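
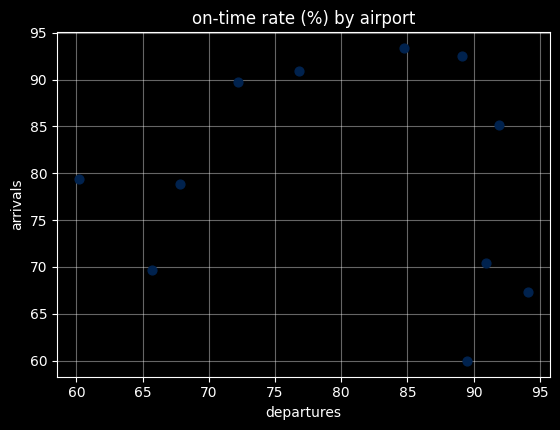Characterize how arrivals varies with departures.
Points are roughly uncorrelated; weak (|r| ≈ 0.1).

no clear correlation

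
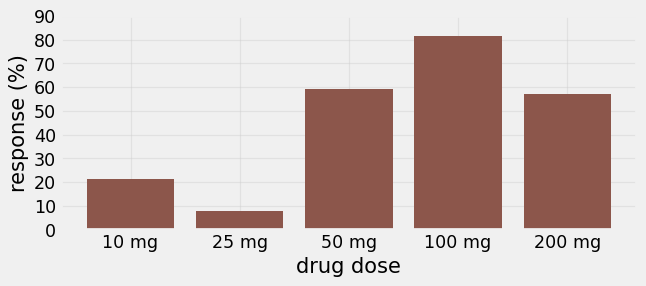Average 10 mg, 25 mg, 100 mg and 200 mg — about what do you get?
(20 + 10 + 80 + 60) / 4 ≈ 42.

≈ 42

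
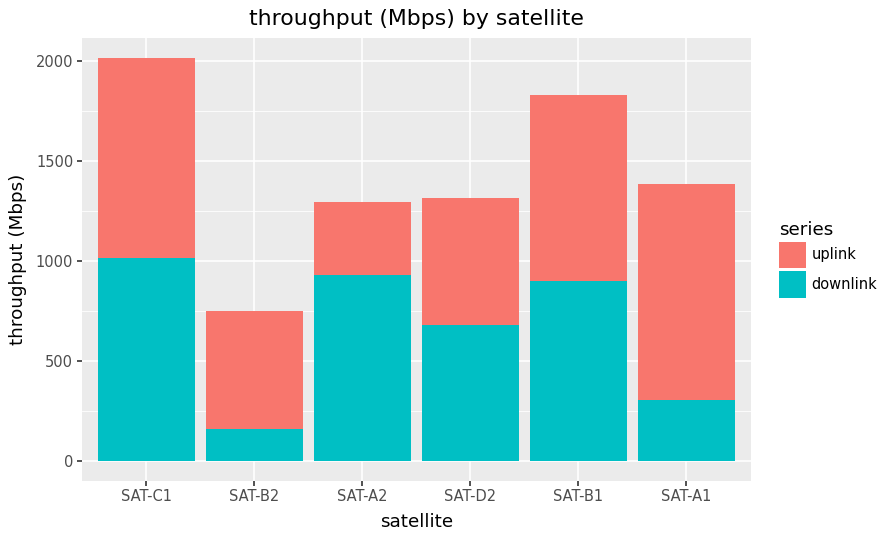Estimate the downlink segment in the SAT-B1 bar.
≈ 800

downlink top ≈ 800, bottom ≈ 0; segment ≈ 800.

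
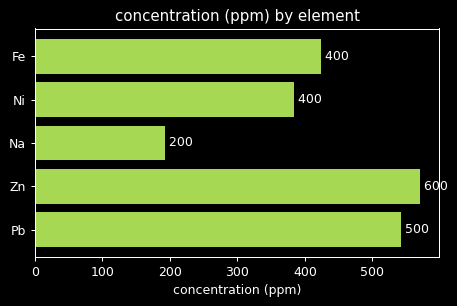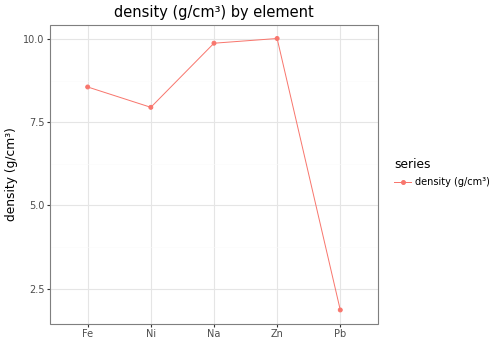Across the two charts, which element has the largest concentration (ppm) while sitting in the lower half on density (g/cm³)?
Pb

Chart 2 median density (g/cm³) ≈ 9; below-median elements: Ni, Pb. Among those, Pb has the highest concentration (ppm) (≈ 500).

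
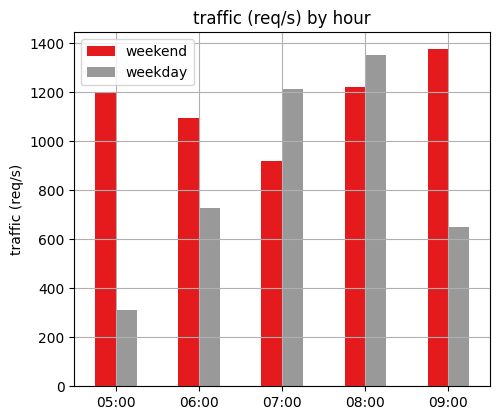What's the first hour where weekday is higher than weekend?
07:00

06:00: weekday ≈ 800 vs weekend ≈ 1000 (not yet); 07:00: weekday ≈ 1200 vs weekend ≈ 1000 (first crossover).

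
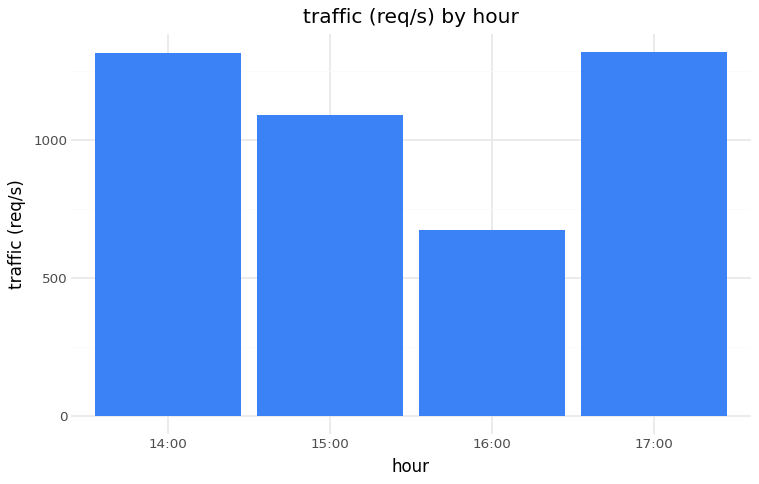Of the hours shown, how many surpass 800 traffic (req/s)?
3

Above 800: 14:00, 15:00, 17:00.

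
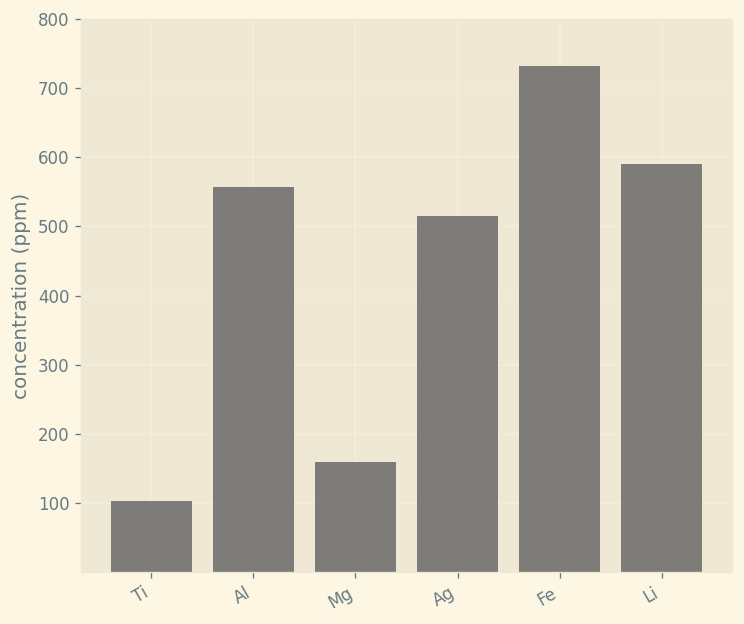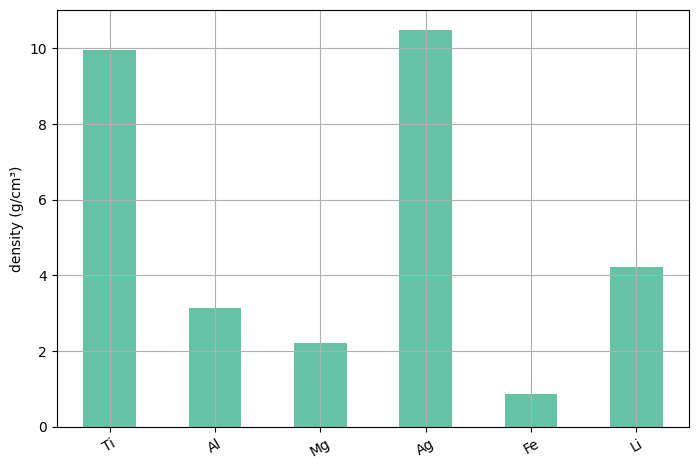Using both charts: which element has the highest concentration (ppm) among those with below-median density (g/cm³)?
Fe

Chart 2 median density (g/cm³) ≈ 4; below-median elements: Al, Mg, Fe. Among those, Fe has the highest concentration (ppm) (≈ 700).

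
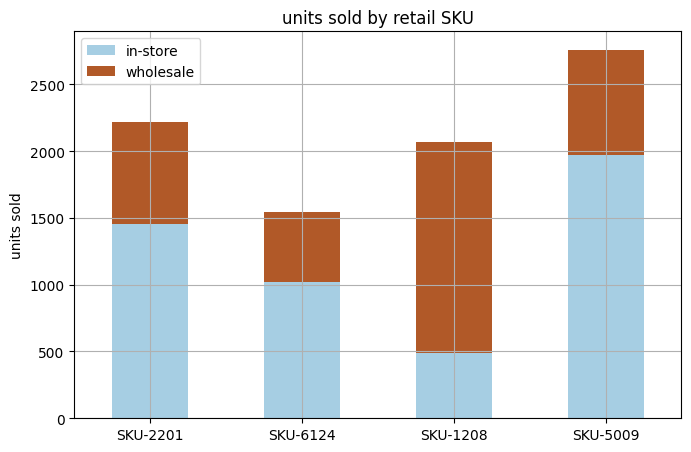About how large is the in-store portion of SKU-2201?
in-store top ≈ 1500, bottom ≈ 0; segment ≈ 1500.

≈ 1500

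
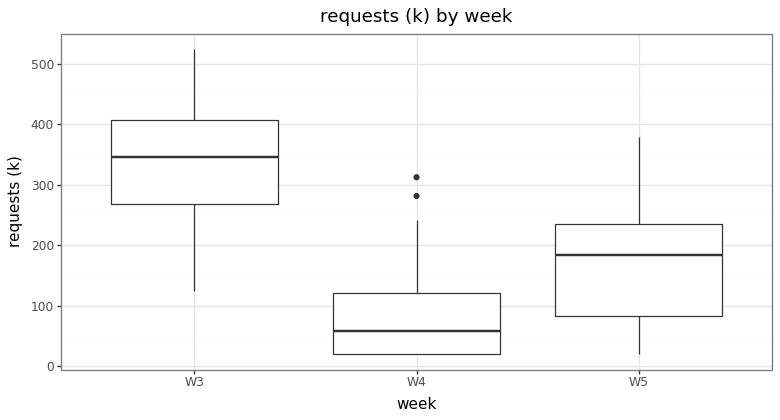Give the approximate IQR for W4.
Q3 ≈ 125, Q1 ≈ 25; IQR ≈ 100.

≈ 100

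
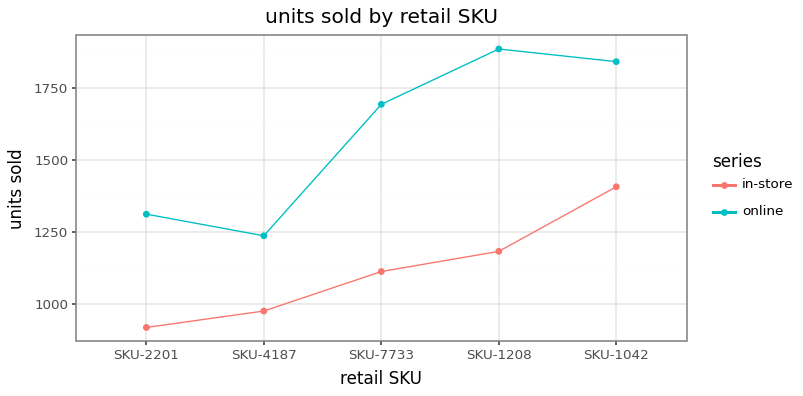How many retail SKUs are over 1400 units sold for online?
3

Above 1400: SKU-7733, SKU-1208, SKU-1042.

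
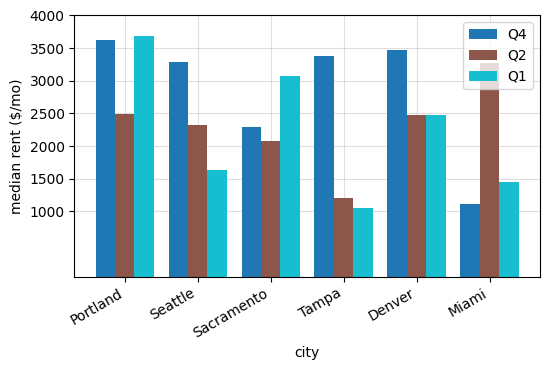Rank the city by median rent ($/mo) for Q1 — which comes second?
Sacramento

Top 3 for Q1: Portland ≈ 3500, Sacramento ≈ 3000, Denver ≈ 2500.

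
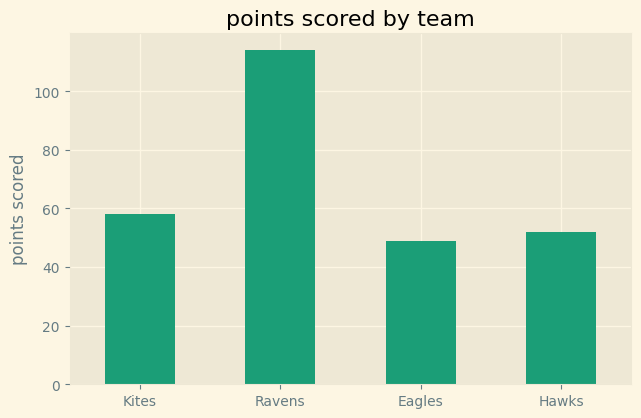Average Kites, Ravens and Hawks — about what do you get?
(60 + 110 + 50) / 3 ≈ 73.

≈ 73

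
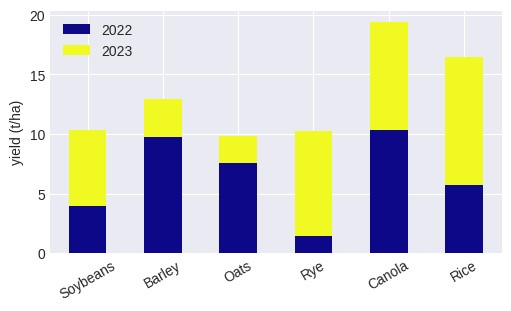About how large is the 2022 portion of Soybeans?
≈ 4

2022 top ≈ 4, bottom ≈ 0; segment ≈ 4.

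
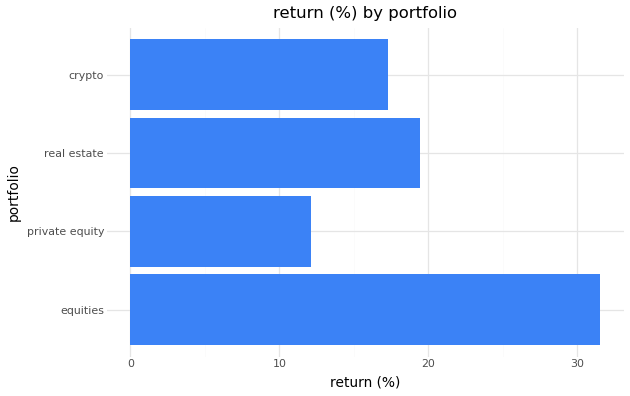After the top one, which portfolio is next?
Top 3: equities ≈ 30, real estate ≈ 20, crypto ≈ 15.

real estate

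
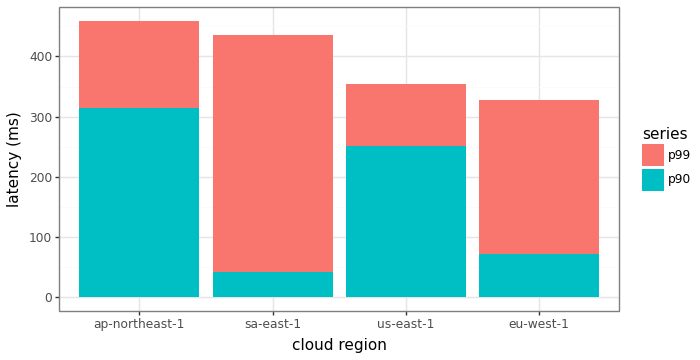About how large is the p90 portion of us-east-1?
≈ 250

p90 top ≈ 250, bottom ≈ 0; segment ≈ 250.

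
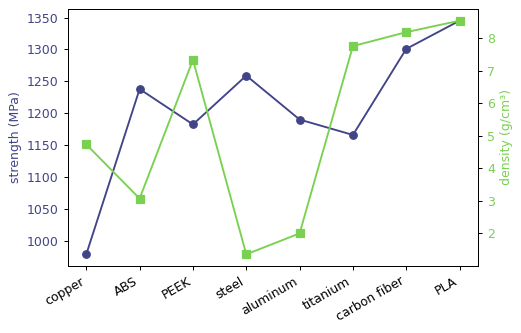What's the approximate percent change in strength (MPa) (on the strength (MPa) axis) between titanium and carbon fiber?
≈ +13%

titanium ≈ 1150, carbon fiber ≈ 1300; (1300 − 1150) / 1150 ≈ +13%.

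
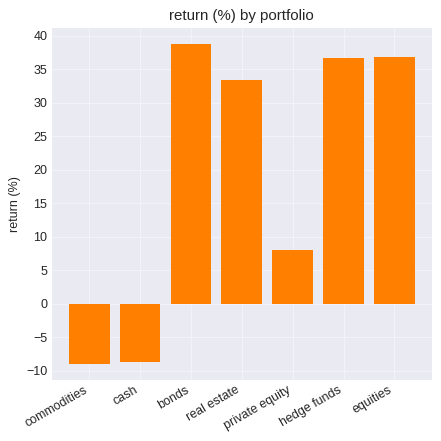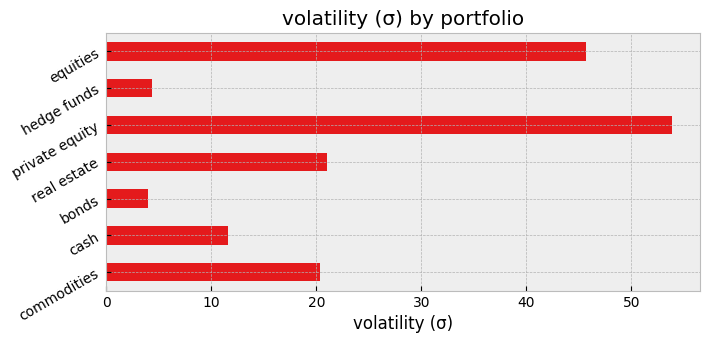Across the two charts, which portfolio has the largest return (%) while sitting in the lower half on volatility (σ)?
bonds

Chart 2 median volatility (σ) ≈ 20; below-median portfolios: cash, bonds, hedge funds. Among those, bonds has the highest return (%) (≈ 40).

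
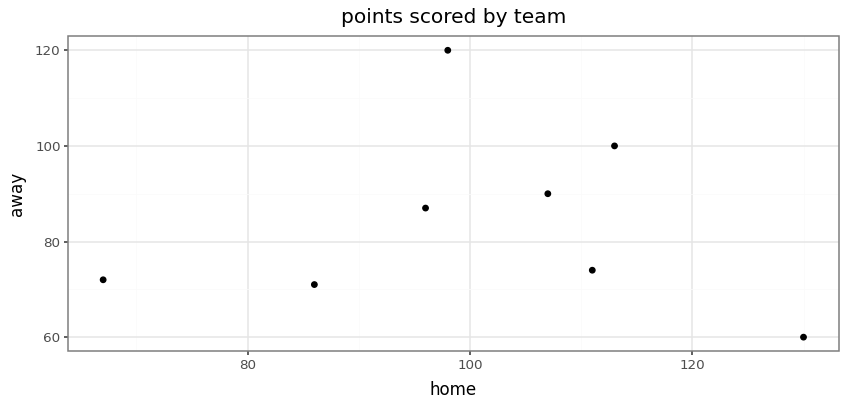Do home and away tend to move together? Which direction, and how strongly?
no clear correlation

Points are roughly uncorrelated; weak (|r| ≈ 0.0).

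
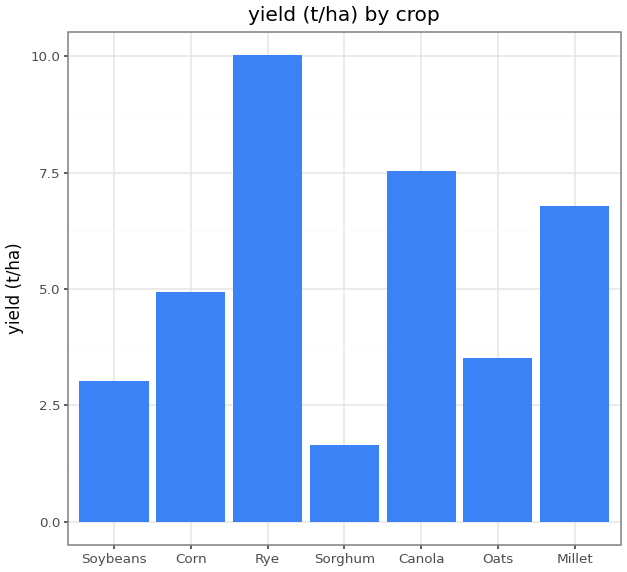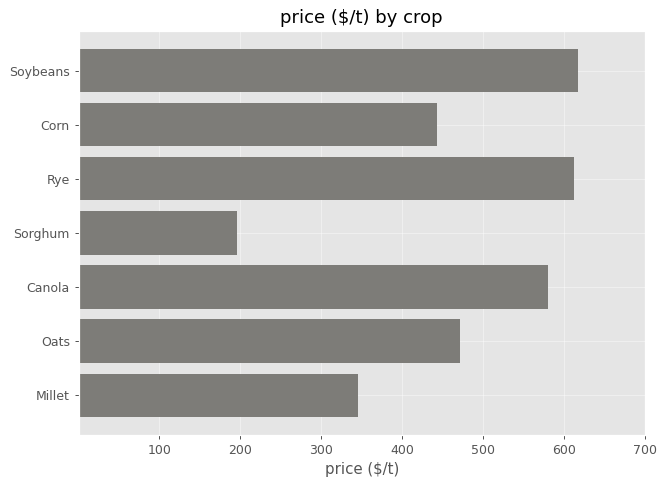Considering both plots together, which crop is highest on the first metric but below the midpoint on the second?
Chart 2 median price ($/t) ≈ 500; below-median crops: Corn, Sorghum, Millet. Among those, Millet has the highest yield (t/ha) (≈ 7).

Millet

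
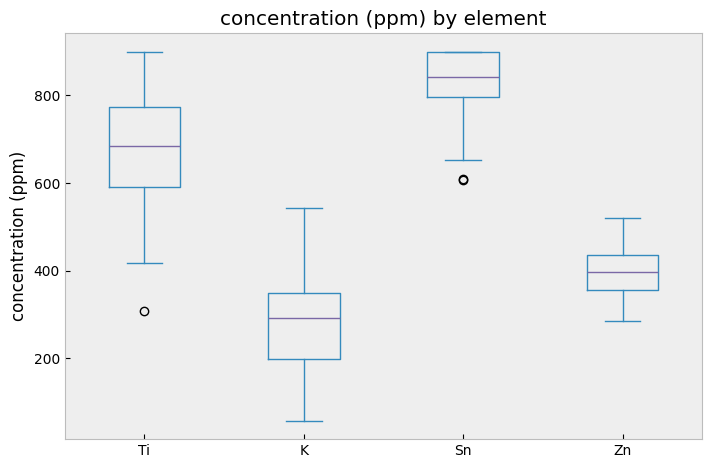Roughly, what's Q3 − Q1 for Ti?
Q3 ≈ 750, Q1 ≈ 600; IQR ≈ 150.

≈ 150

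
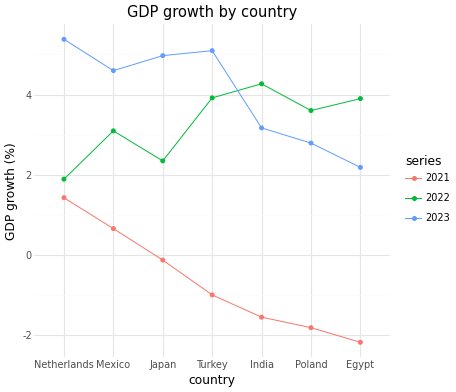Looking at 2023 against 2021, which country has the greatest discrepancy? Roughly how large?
Turkey: 2023 ≈ 5, 2021 ≈ -1 → gap ≈ 6. Next-largest (Japan) is only ≈ 5.

Turkey, ≈ 6 %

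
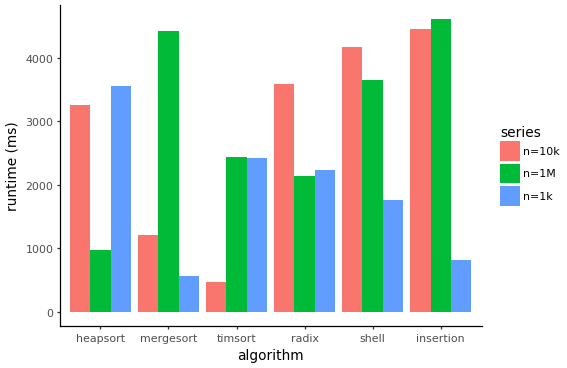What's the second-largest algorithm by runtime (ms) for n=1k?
timsort

Top 3 for n=1k: heapsort ≈ 3500, timsort ≈ 2500, radix ≈ 2000.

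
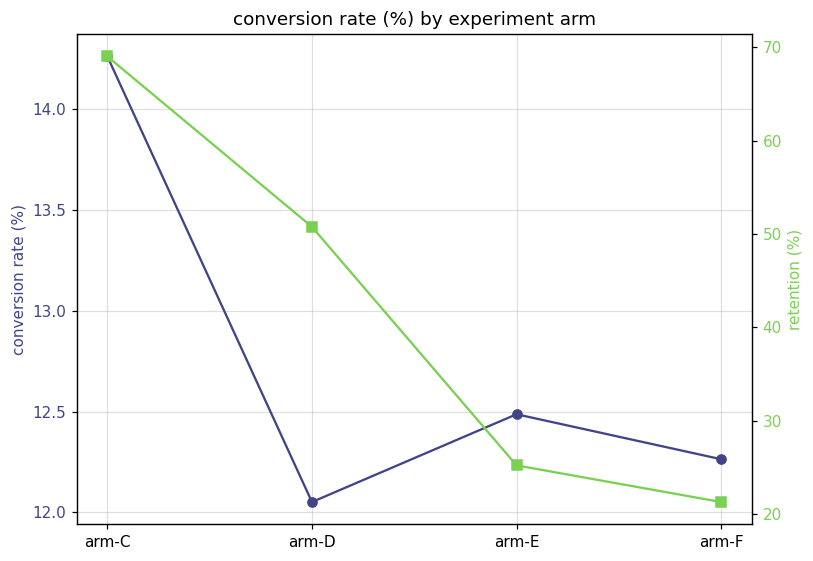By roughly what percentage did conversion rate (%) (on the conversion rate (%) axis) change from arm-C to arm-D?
≈ -15.5%

arm-C ≈ 14.2, arm-D ≈ 12.0; (12.0 − 14.2) / 14.2 ≈ -15.5%.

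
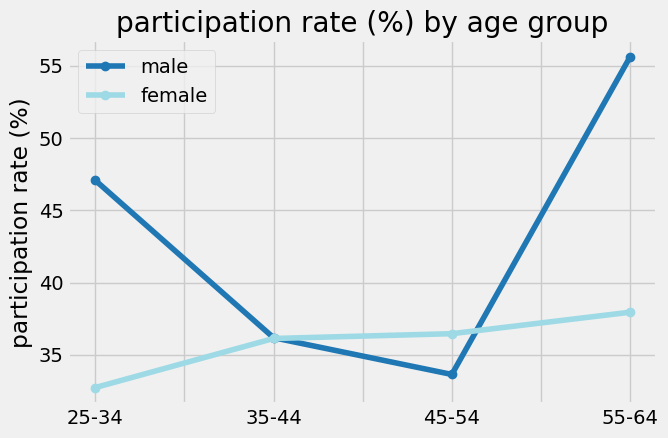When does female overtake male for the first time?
45-54

35-44: female ≈ 36 vs male ≈ 36 (not yet); 45-54: female ≈ 36 vs male ≈ 34 (first crossover).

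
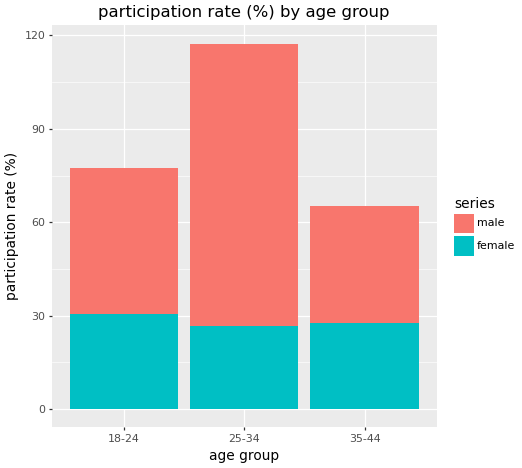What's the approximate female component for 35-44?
≈ 30

female top ≈ 30, bottom ≈ 0; segment ≈ 30.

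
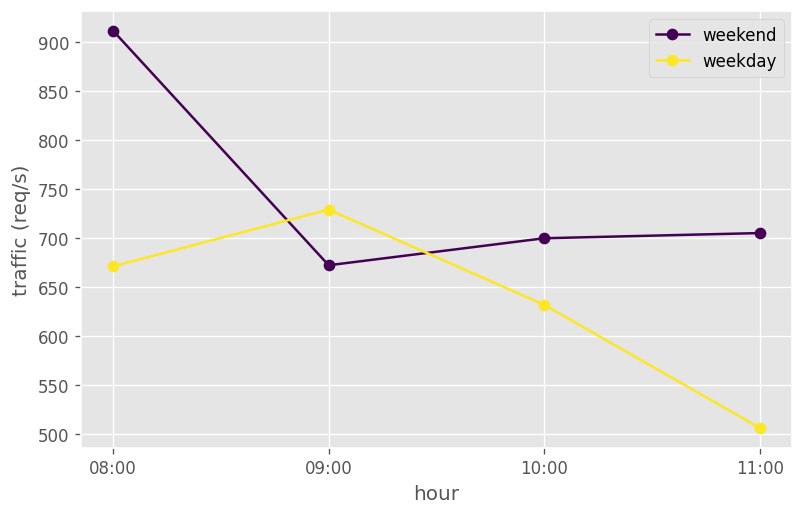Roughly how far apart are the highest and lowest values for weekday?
Max 09:00 ≈ 750, min 11:00 ≈ 500; range ≈ 250.

≈ 250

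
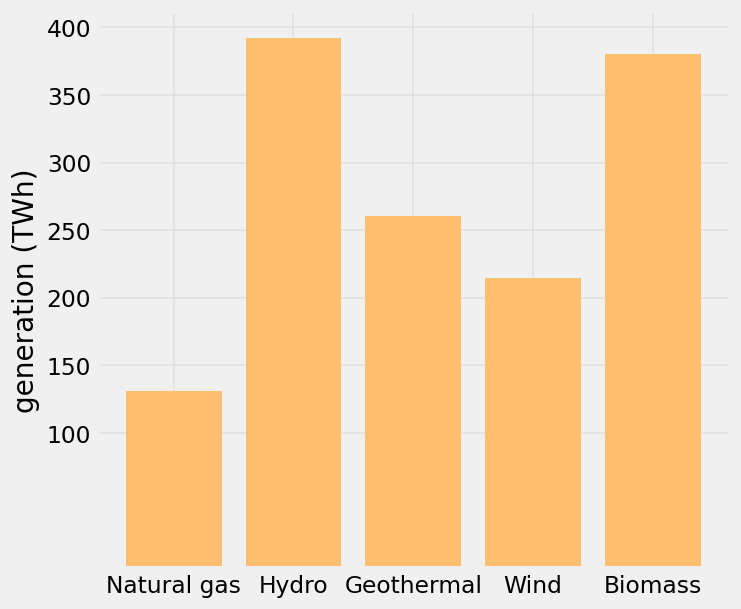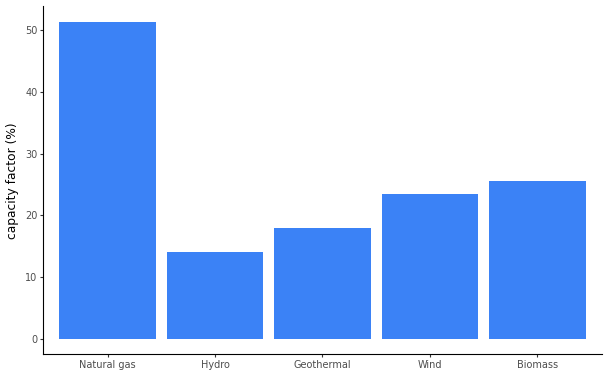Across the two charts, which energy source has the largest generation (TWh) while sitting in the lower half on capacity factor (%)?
Chart 2 median capacity factor (%) ≈ 25; below-median energy sources: Hydro, Geothermal. Among those, Hydro has the highest generation (TWh) (≈ 400).

Hydro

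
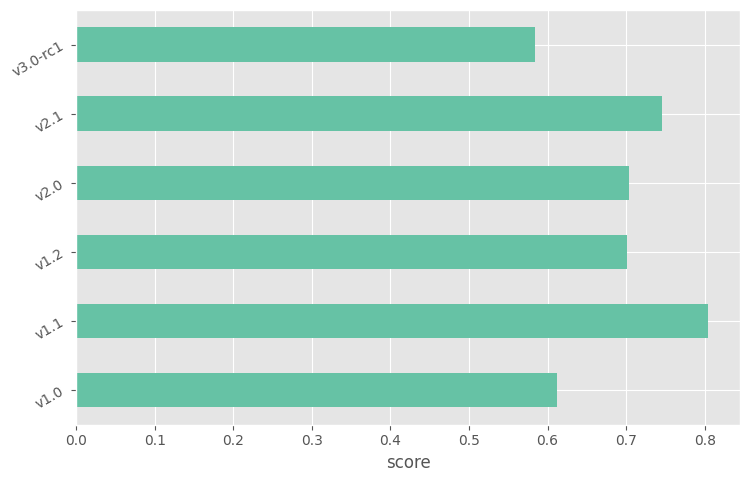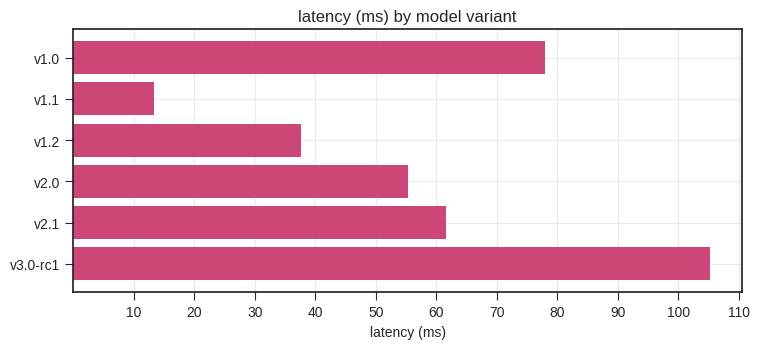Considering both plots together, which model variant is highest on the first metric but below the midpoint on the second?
Chart 2 median latency (ms) ≈ 60; below-median model variants: v1.1, v1.2, v2.0. Among those, v1.1 has the highest score (≈ 0.8).

v1.1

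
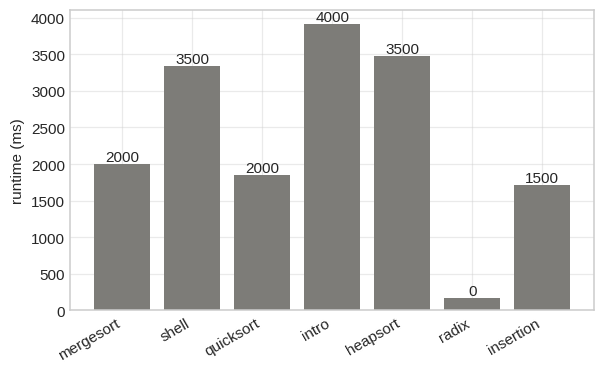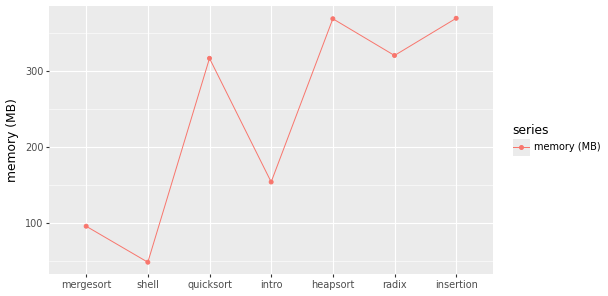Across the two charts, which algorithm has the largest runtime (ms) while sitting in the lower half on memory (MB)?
Chart 2 median memory (MB) ≈ 300; below-median algorithms: mergesort, shell, intro. Among those, intro has the highest runtime (ms) (≈ 4000).

intro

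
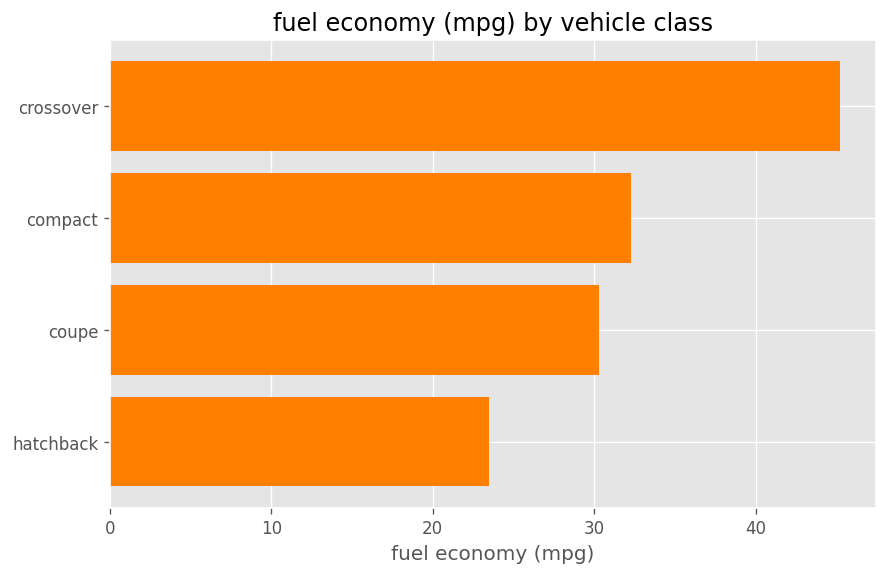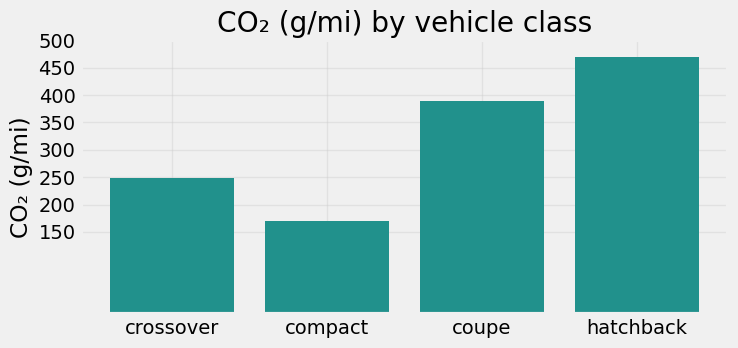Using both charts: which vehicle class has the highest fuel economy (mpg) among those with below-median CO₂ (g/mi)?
Chart 2 median CO₂ (g/mi) ≈ 300; below-median vehicle classes: crossover, compact. Among those, crossover has the highest fuel economy (mpg) (≈ 45).

crossover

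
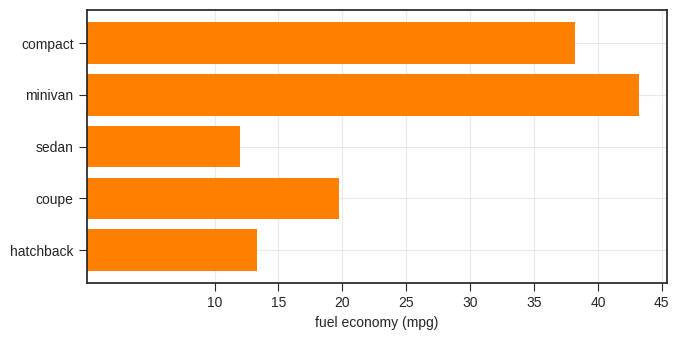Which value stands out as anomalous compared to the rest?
minivan

minivan ≈ 45; the rest sit between ≈ 10 and ≈ 40.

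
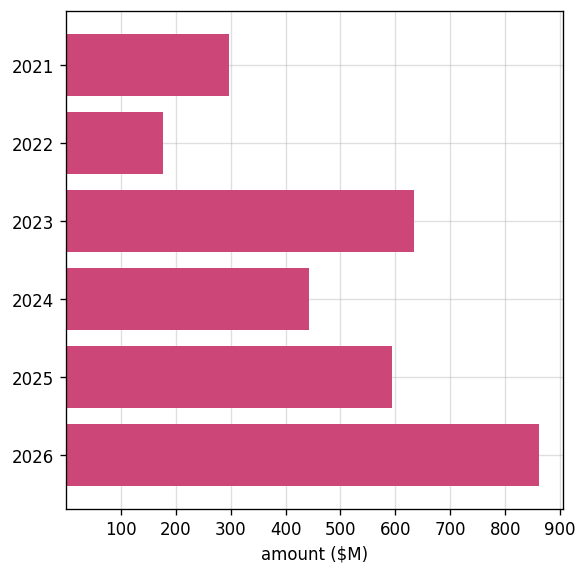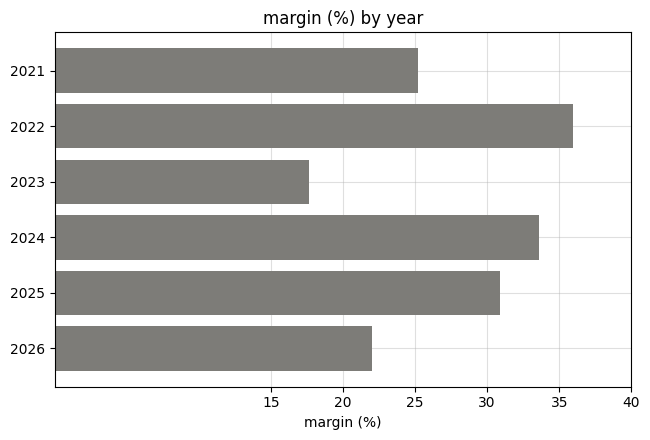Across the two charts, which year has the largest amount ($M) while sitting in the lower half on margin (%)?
2026

Chart 2 median margin (%) ≈ 30; below-median years: 2021, 2023, 2026. Among those, 2026 has the highest amount ($M) (≈ 900).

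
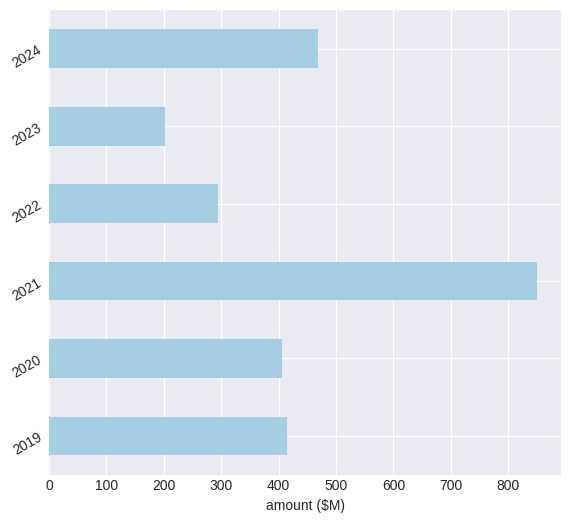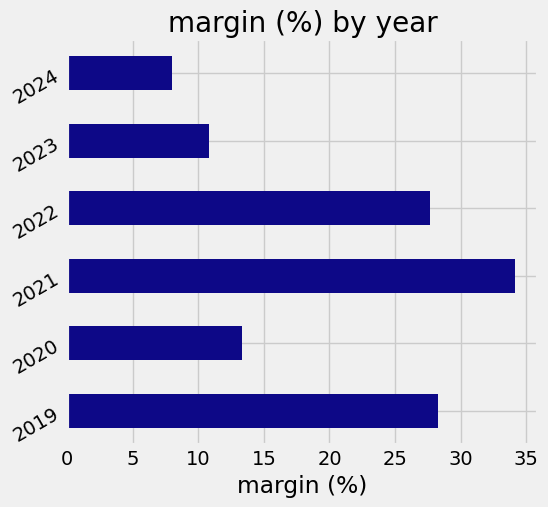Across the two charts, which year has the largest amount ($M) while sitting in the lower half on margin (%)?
2024

Chart 2 median margin (%) ≈ 20; below-median years: 2020, 2023, 2024. Among those, 2024 has the highest amount ($M) (≈ 500).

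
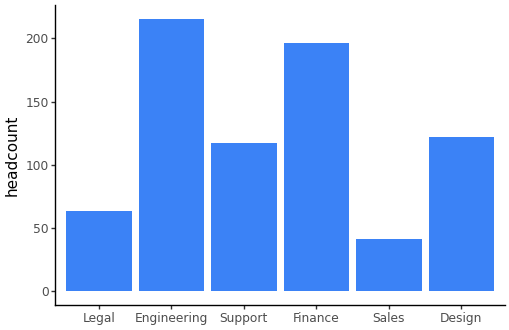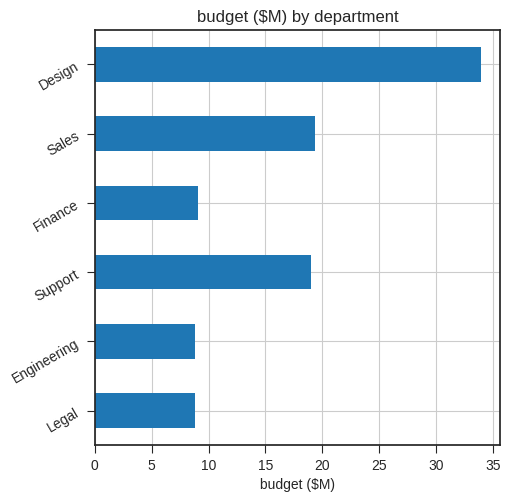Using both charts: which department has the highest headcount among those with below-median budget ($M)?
Chart 2 median budget ($M) ≈ 15; below-median departments: Legal, Engineering, Finance. Among those, Engineering has the highest headcount (≈ 220).

Engineering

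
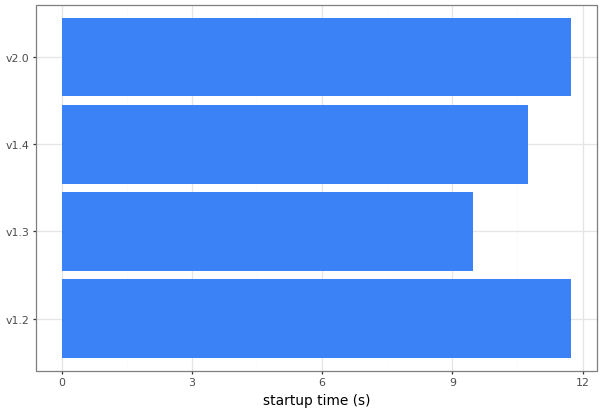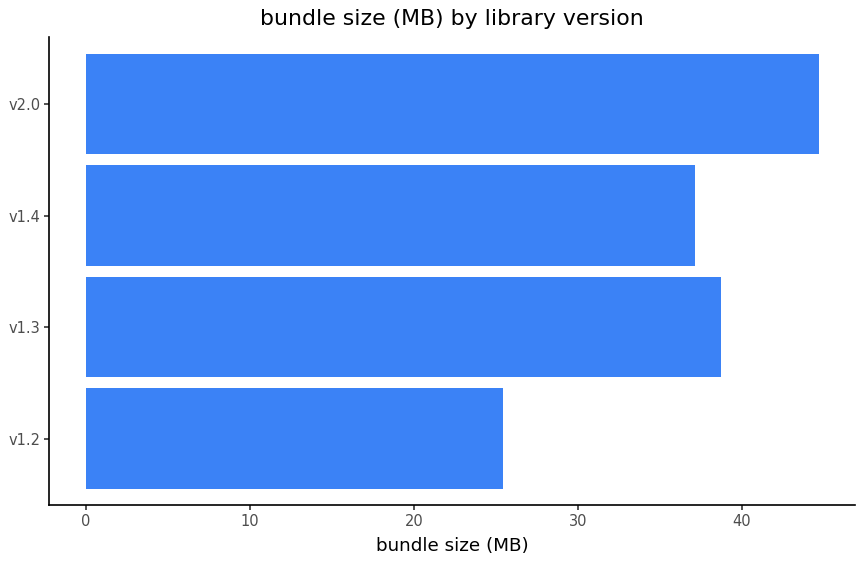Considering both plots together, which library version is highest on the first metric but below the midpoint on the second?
v1.2

Chart 2 median bundle size (MB) ≈ 40; below-median library versions: v1.2, v1.4. Among those, v1.2 has the highest startup time (s) (≈ 12).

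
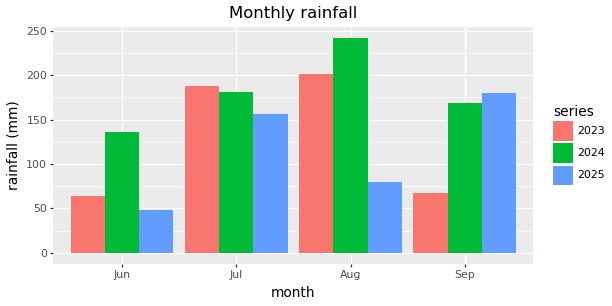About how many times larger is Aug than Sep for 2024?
Aug ≈ 250, Sep ≈ 175; 250/175 ≈ 1.43.

≈ 1.43×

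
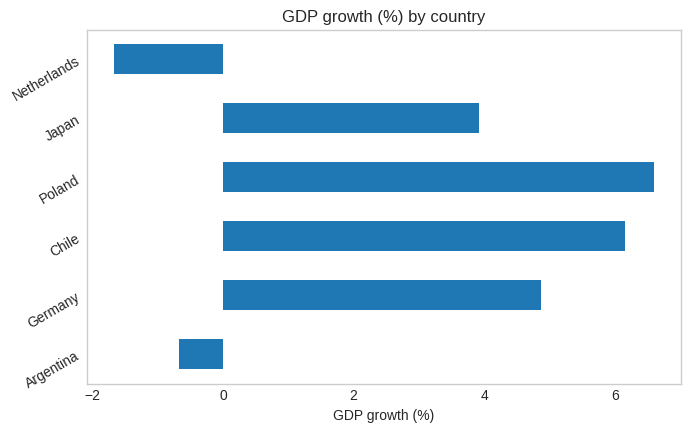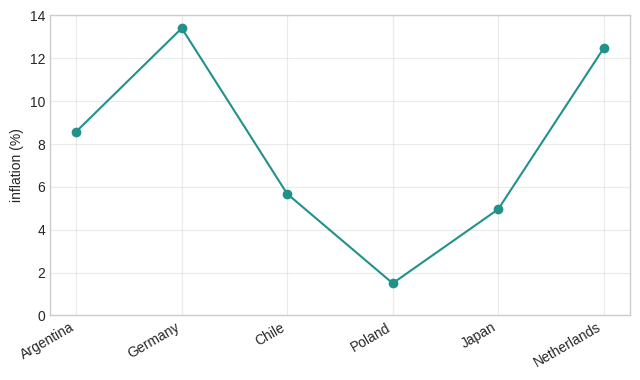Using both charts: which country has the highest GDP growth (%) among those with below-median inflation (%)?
Poland

Chart 2 median inflation (%) ≈ 8; below-median countries: Chile, Poland, Japan. Among those, Poland has the highest GDP growth (%) (≈ 7).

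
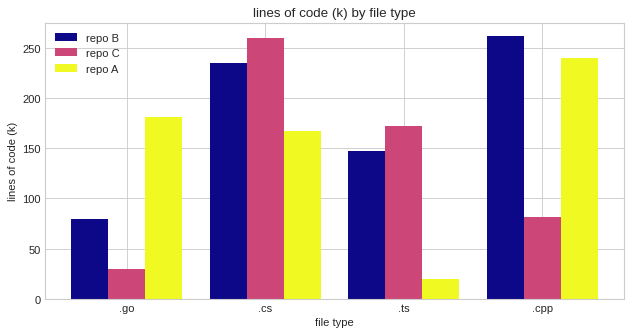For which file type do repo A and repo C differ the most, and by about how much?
.cpp: repo A ≈ 250, repo C ≈ 75 → gap ≈ 175. Next-largest (.ts) is only ≈ 150.

.cpp, ≈ 175 k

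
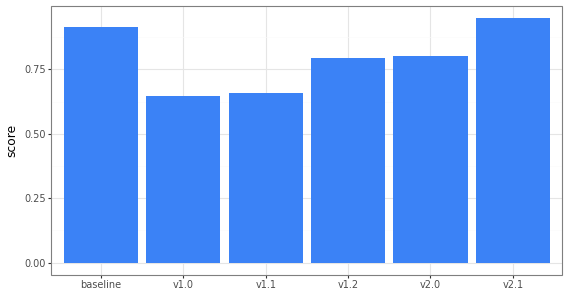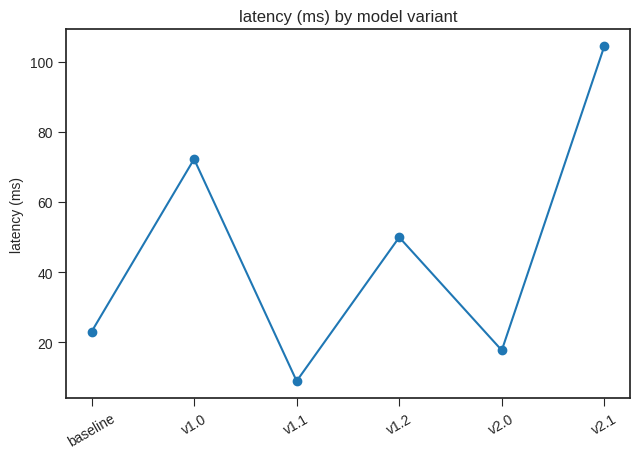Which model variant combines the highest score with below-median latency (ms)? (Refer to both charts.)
Chart 2 median latency (ms) ≈ 40; below-median model variants: baseline, v1.1, v2.0. Among those, baseline has the highest score (≈ 0.9).

baseline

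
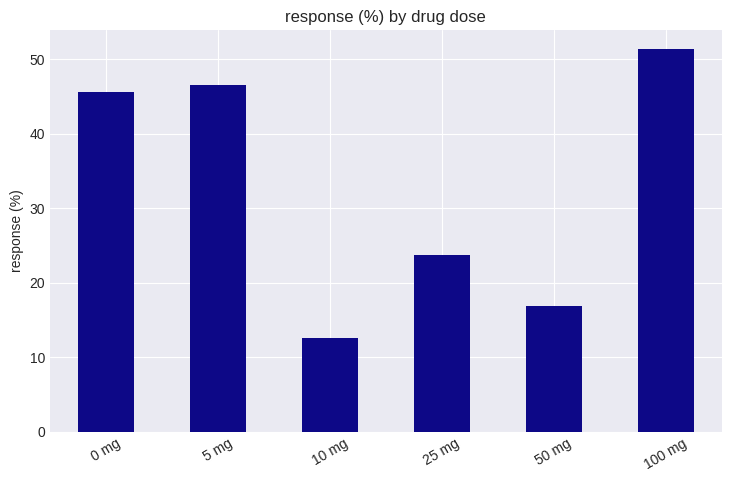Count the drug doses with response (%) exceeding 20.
4

Above 20: 0 mg, 5 mg, 25 mg, 100 mg.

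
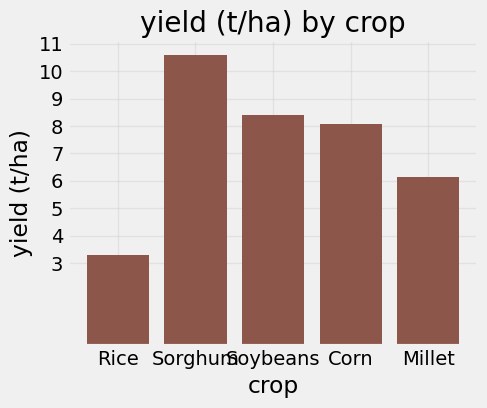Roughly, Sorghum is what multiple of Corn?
Sorghum ≈ 11, Corn ≈ 8; 11/8 ≈ 1.38.

≈ 1.38×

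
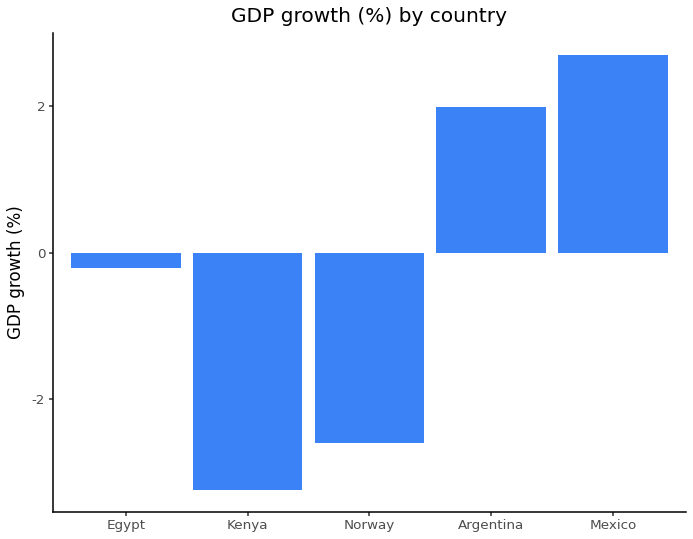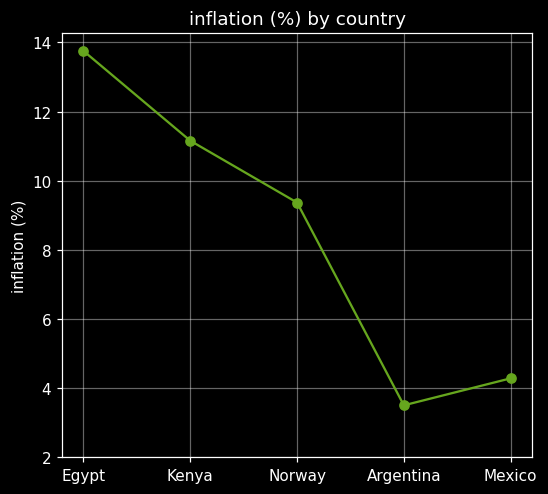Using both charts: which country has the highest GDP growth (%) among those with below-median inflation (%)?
Chart 2 median inflation (%) ≈ 10; below-median countries: Argentina, Mexico. Among those, Mexico has the highest GDP growth (%) (≈ 2.5).

Mexico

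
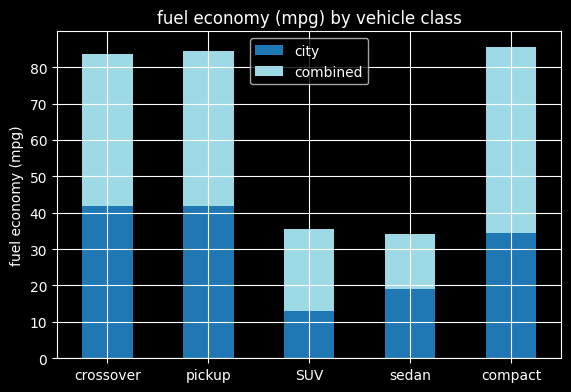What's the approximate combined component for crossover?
combined top ≈ 80, bottom ≈ 40; segment ≈ 40.

≈ 40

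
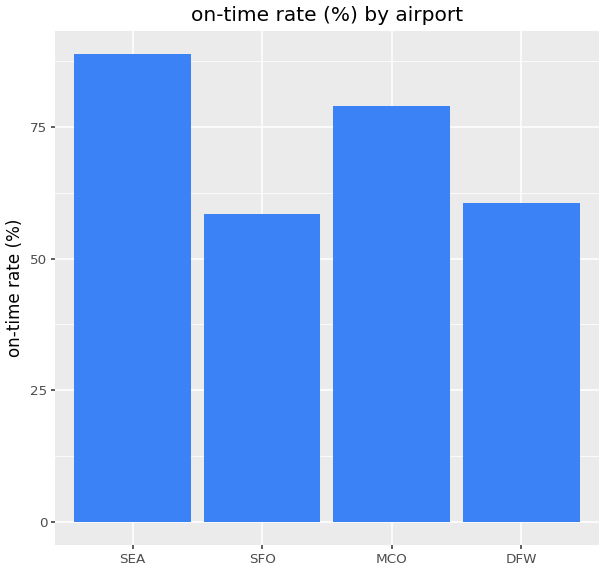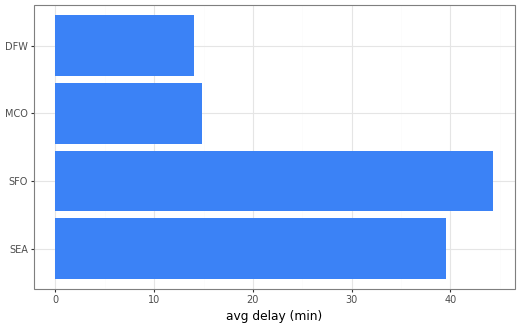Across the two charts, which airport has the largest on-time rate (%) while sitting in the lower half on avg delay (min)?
MCO

Chart 2 median avg delay (min) ≈ 25; below-median airports: MCO, DFW. Among those, MCO has the highest on-time rate (%) (≈ 80).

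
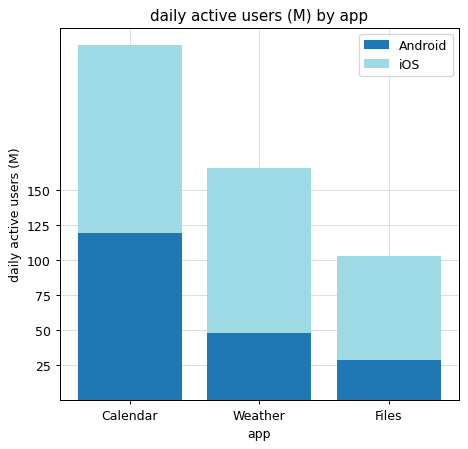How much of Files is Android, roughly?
Android top ≈ 25, bottom ≈ 0; segment ≈ 25.

≈ 25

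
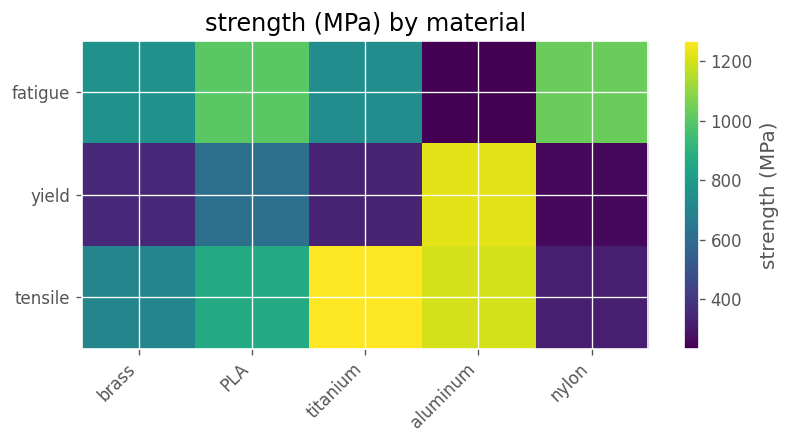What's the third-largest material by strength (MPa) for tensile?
Top 4 for tensile: titanium ≈ 1300, aluminum ≈ 1200, PLA ≈ 900, brass ≈ 700.

PLA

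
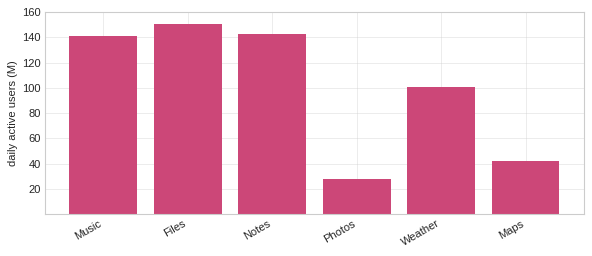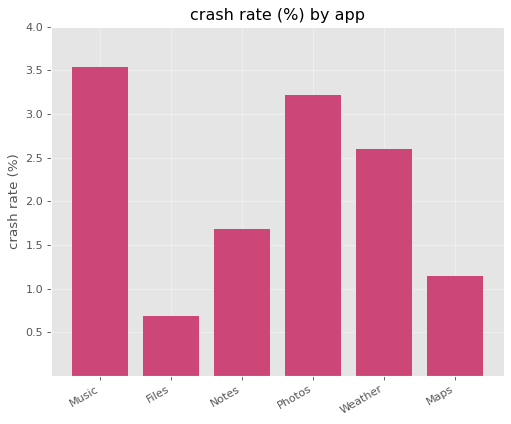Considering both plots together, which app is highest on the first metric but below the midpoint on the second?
Chart 2 median crash rate (%) ≈ 2; below-median apps: Files, Notes, Maps. Among those, Files has the highest daily active users (M) (≈ 160).

Files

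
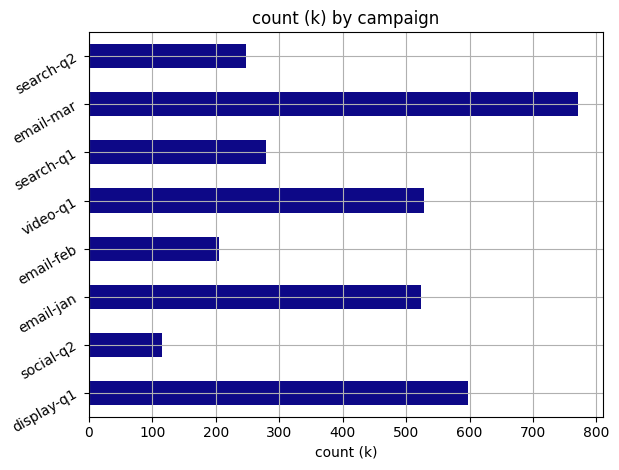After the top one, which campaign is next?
Top 3: email-mar ≈ 800, display-q1 ≈ 600, video-q1 ≈ 500.

display-q1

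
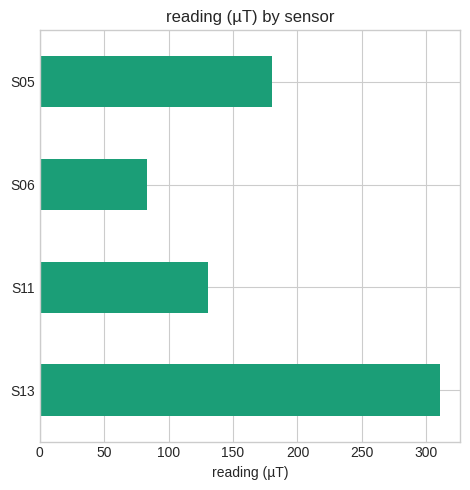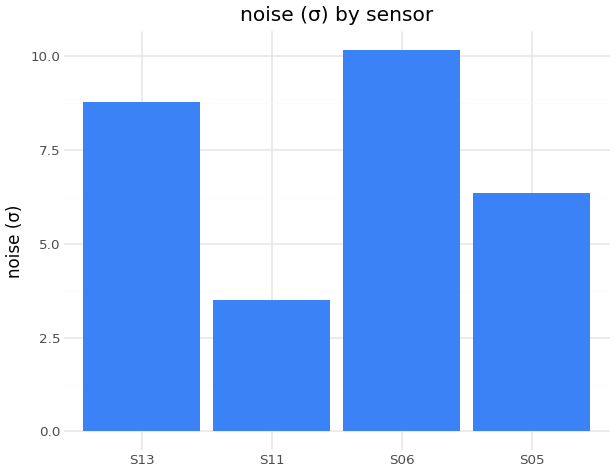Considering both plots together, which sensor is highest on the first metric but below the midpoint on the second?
S05

Chart 2 median noise (σ) ≈ 8; below-median sensors: S11, S05. Among those, S05 has the highest reading (µT) (≈ 200).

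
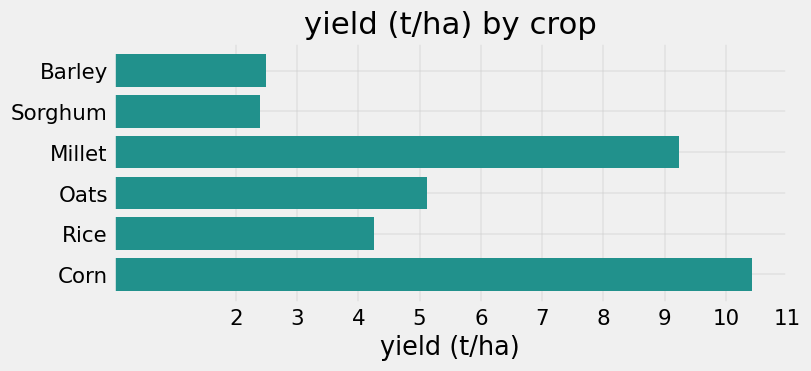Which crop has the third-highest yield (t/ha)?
Top 4: Corn ≈ 10, Millet ≈ 9, Oats ≈ 5, Rice ≈ 4.

Oats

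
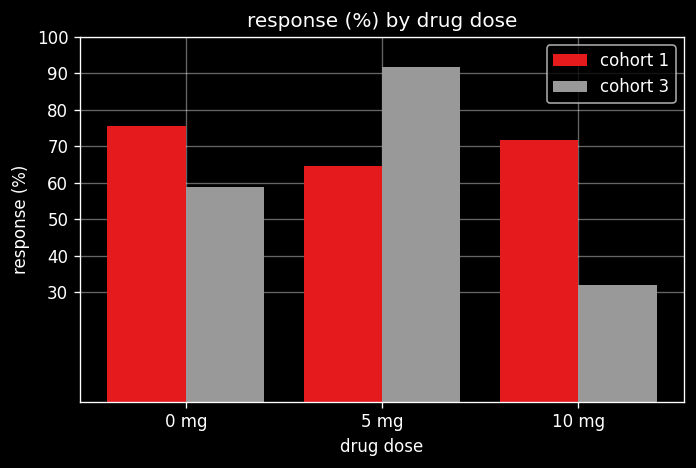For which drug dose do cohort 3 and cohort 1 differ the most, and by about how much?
10 mg, ≈ 40 %

10 mg: cohort 3 ≈ 30, cohort 1 ≈ 70 → gap ≈ 40. Next-largest (5 mg) is only ≈ 30.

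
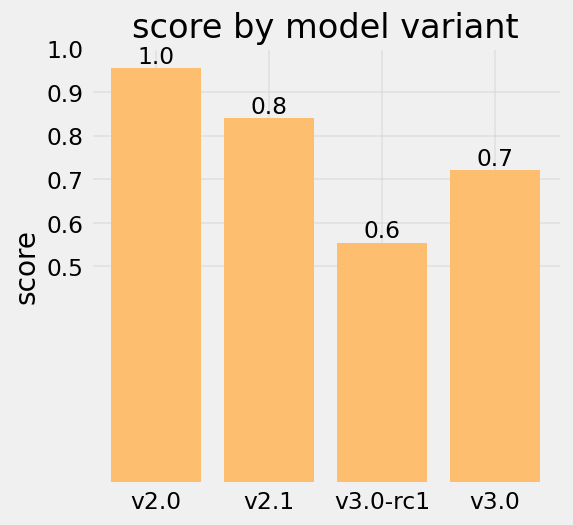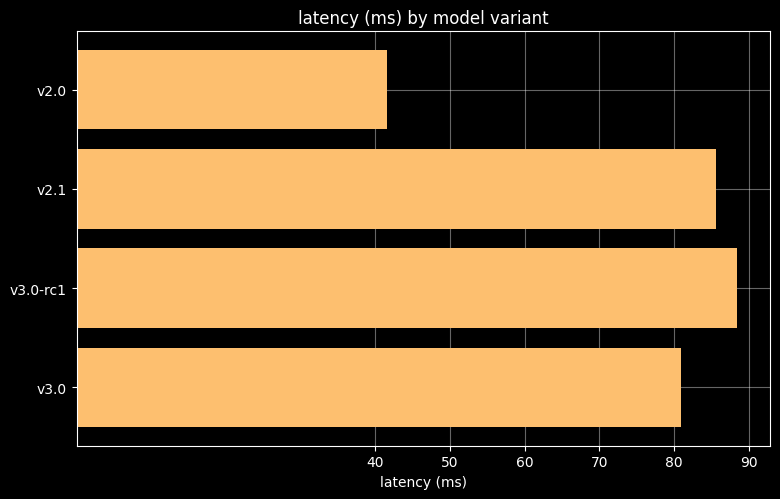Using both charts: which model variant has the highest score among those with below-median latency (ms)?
v2.0

Chart 2 median latency (ms) ≈ 80; below-median model variants: v2.0, v3.0. Among those, v2.0 has the highest score (≈ 1).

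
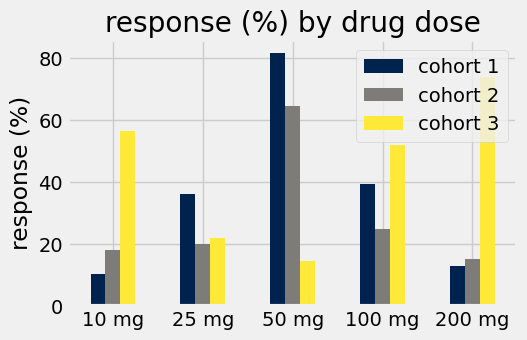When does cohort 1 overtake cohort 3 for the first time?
25 mg

10 mg: cohort 1 ≈ 10 vs cohort 3 ≈ 60 (not yet); 25 mg: cohort 1 ≈ 40 vs cohort 3 ≈ 20 (first crossover).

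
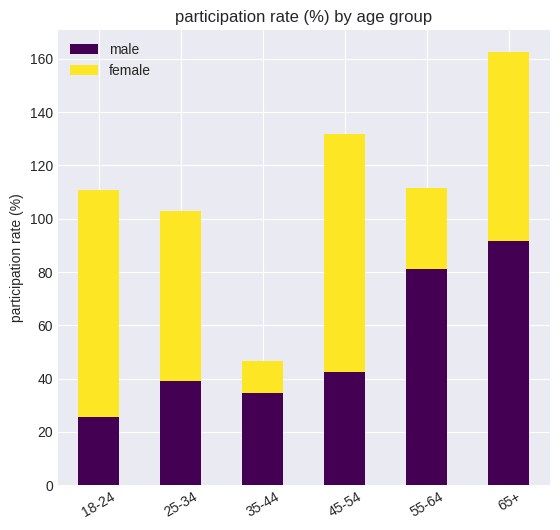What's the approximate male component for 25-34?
≈ 40

male top ≈ 40, bottom ≈ 0; segment ≈ 40.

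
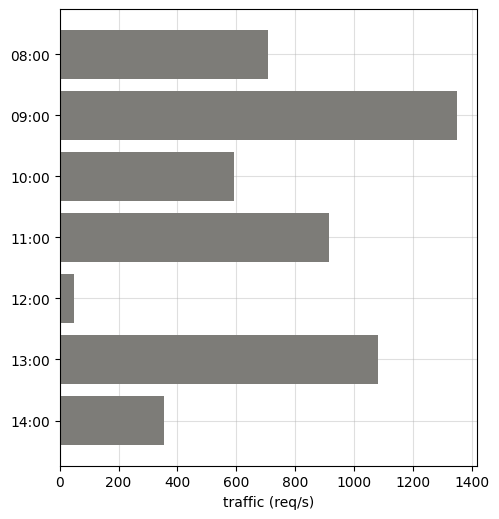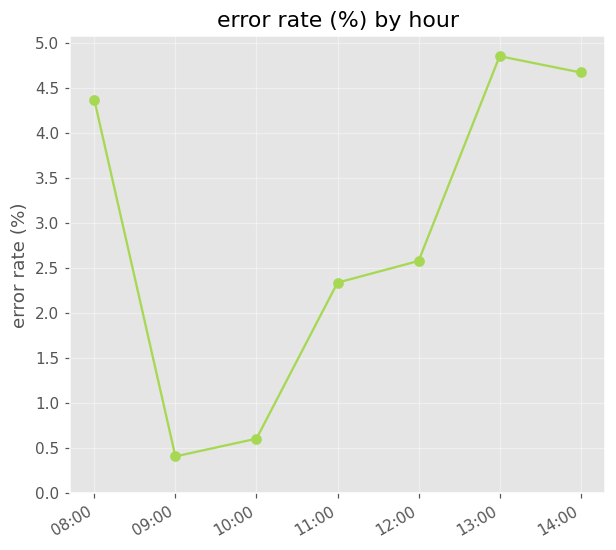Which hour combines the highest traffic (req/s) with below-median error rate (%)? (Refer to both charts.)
Chart 2 median error rate (%) ≈ 2.5; below-median hours: 09:00, 10:00, 11:00. Among those, 09:00 has the highest traffic (req/s) (≈ 1400).

09:00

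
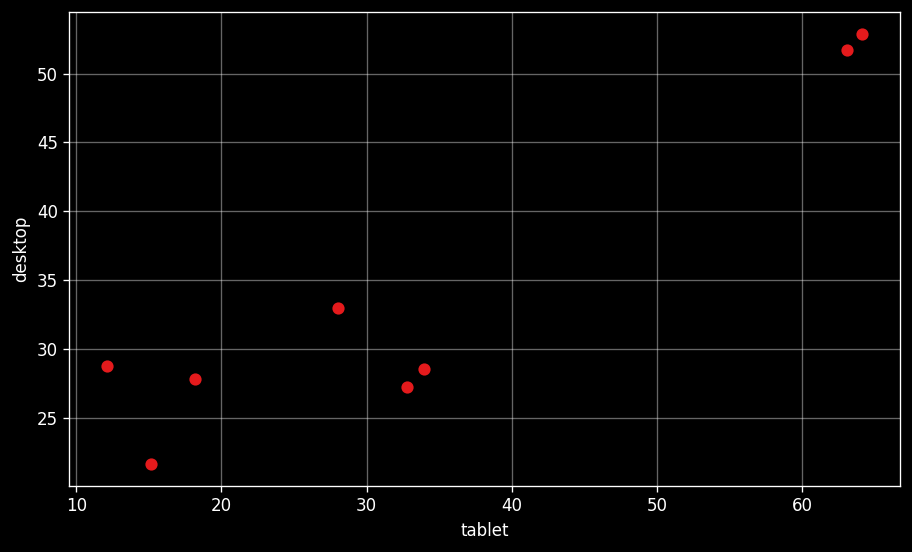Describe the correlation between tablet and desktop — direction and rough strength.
positive, strong

Points are positively correlated; strong (|r| ≈ 0.9).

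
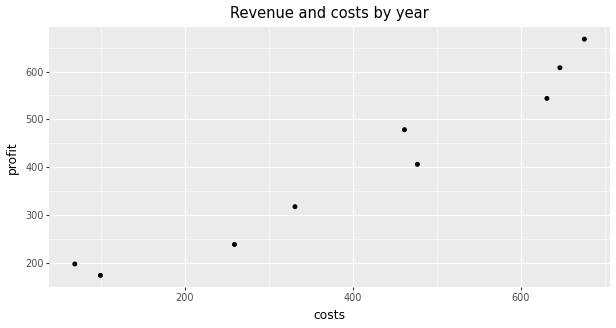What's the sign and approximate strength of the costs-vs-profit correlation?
positive, strong

Points are positively correlated; strong (|r| ≈ 1.0).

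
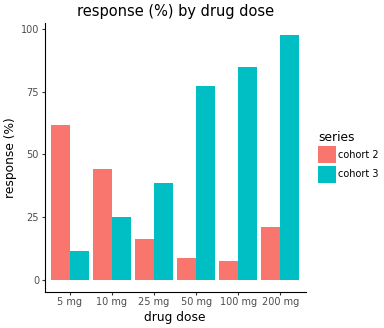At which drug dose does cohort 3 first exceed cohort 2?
10 mg: cohort 3 ≈ 30 vs cohort 2 ≈ 40 (not yet); 25 mg: cohort 3 ≈ 40 vs cohort 2 ≈ 20 (first crossover).

25 mg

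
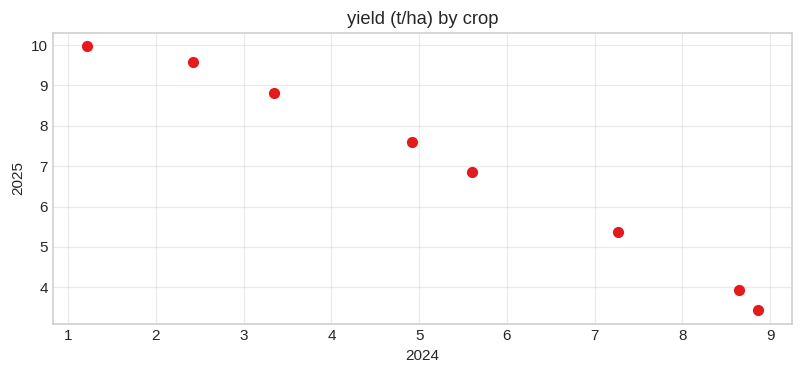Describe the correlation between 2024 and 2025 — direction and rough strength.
Points are negatively correlated; strong (|r| ≈ 1.0).

negative, strong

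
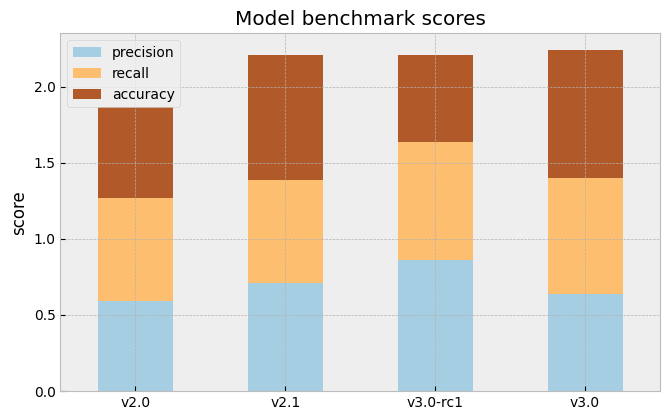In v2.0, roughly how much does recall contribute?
≈ 0.6

recall top ≈ 1.2, bottom ≈ 0.6; segment ≈ 0.6.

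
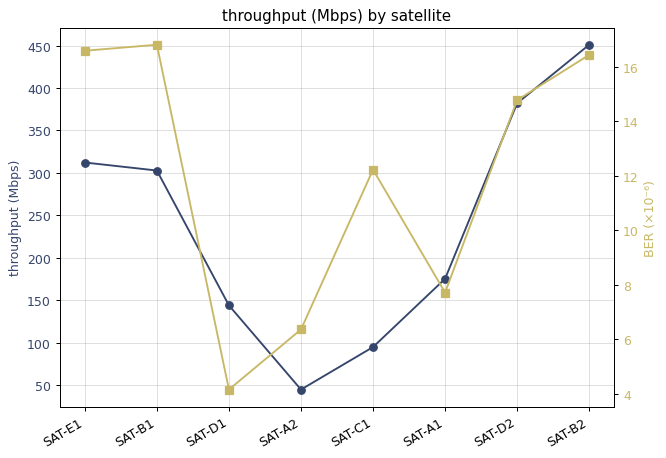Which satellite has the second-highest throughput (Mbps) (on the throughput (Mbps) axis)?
Top 3 (on the throughput (Mbps) axis): SAT-B2 ≈ 450, SAT-D2 ≈ 400, SAT-E1 ≈ 300.

SAT-D2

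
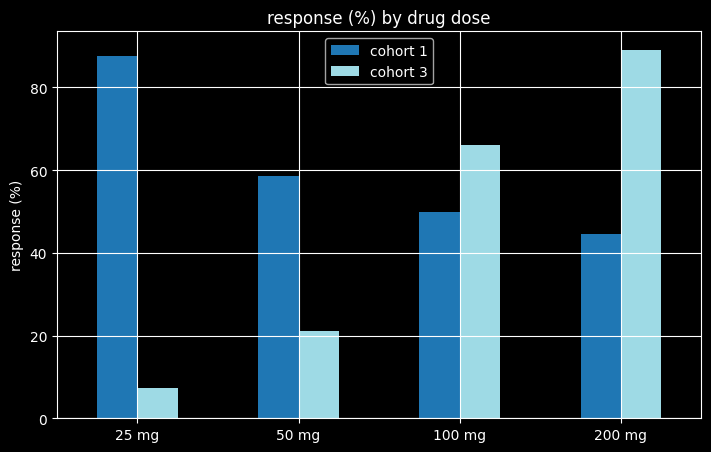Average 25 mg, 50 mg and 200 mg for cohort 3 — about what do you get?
≈ 40

(10 + 20 + 90) / 3 ≈ 40.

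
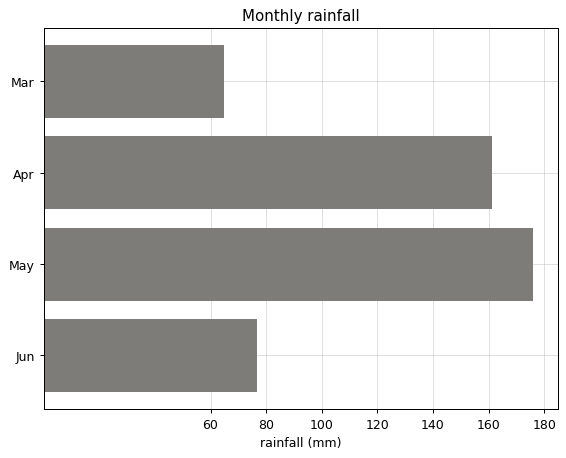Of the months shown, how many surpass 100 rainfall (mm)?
Above 100: Apr, May.

2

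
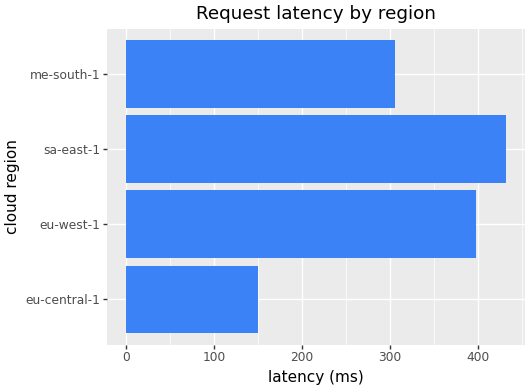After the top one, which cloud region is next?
Top 3: sa-east-1 ≈ 450, eu-west-1 ≈ 400, me-south-1 ≈ 300.

eu-west-1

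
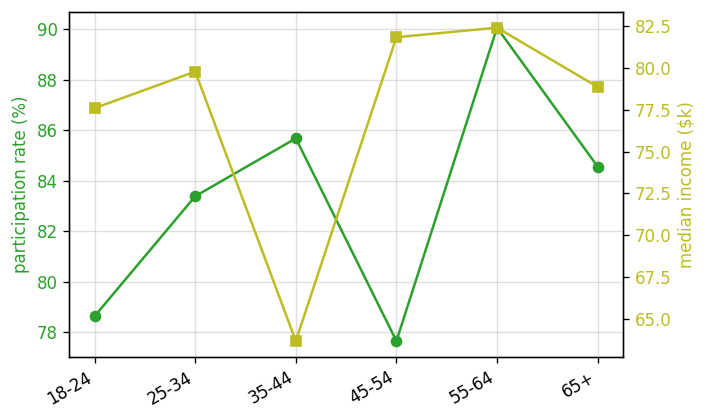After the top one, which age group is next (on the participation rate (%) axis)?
Top 3 (on the participation rate (%) axis): 55-64 ≈ 90, 35-44 ≈ 86, 65+ ≈ 84.

35-44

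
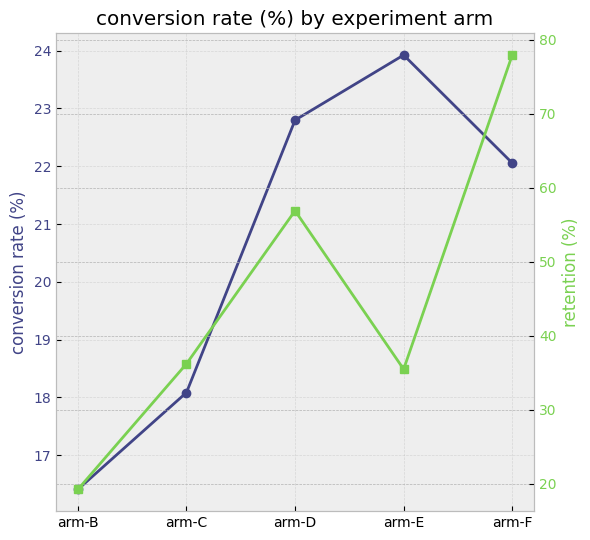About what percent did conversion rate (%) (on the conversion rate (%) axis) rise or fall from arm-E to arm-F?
≈ -8.3%

arm-E ≈ 24, arm-F ≈ 22; (22 − 24) / 24 ≈ -8.3%.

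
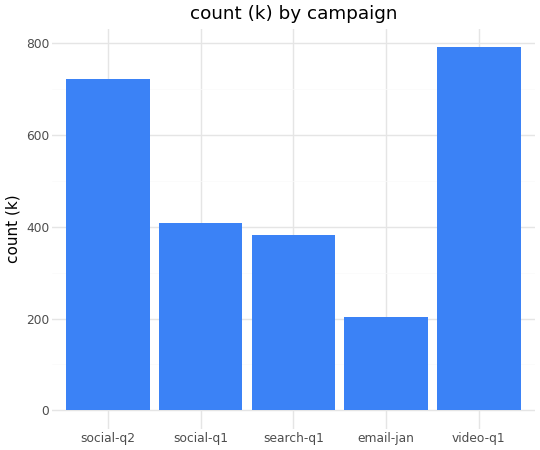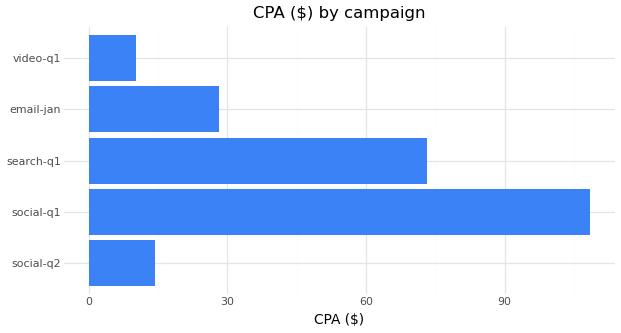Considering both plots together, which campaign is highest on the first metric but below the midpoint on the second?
video-q1

Chart 2 median CPA ($) ≈ 30; below-median campaigns: social-q2, video-q1. Among those, video-q1 has the highest count (k) (≈ 800).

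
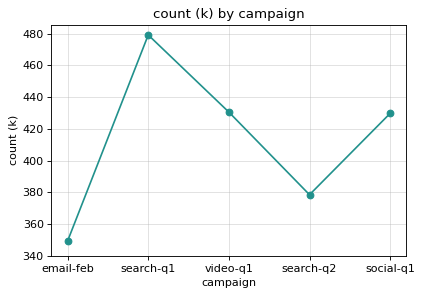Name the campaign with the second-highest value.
Top 3: search-q1 ≈ 480, video-q1 ≈ 440, social-q1 ≈ 420.

video-q1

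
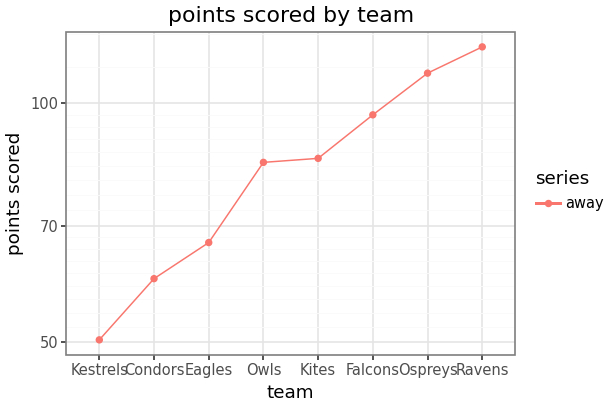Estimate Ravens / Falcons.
≈ 1.2×

Ravens ≈ 120, Falcons ≈ 100; 120/100 ≈ 1.2.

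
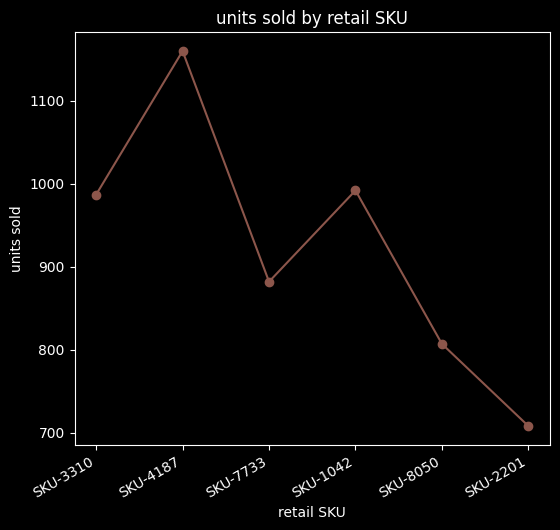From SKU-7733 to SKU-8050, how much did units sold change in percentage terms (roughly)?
≈ -11.1%

SKU-7733 ≈ 900, SKU-8050 ≈ 800; (800 − 900) / 900 ≈ -11.1%.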